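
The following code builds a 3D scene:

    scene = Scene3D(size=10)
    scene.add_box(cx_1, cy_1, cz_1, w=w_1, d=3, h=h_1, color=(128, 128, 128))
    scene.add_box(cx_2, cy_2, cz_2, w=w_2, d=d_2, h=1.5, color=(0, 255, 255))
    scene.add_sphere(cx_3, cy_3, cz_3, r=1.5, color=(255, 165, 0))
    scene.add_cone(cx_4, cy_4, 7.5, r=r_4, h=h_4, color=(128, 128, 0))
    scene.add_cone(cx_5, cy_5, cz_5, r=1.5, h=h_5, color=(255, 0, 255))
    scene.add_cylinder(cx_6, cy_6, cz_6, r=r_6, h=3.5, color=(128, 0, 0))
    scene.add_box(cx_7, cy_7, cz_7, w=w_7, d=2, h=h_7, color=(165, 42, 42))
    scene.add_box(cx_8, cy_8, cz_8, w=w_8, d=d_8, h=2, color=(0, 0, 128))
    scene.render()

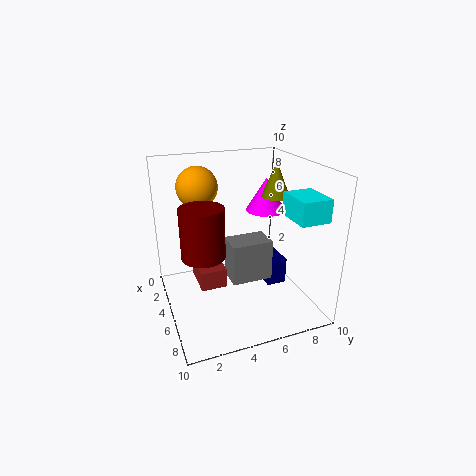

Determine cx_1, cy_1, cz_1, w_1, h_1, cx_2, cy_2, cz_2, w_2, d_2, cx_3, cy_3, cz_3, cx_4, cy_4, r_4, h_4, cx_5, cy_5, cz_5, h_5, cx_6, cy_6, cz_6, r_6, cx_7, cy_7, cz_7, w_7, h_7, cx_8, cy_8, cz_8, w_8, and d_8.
cx_1 = 3.5
cy_1 = 4.5
cz_1 = 1.5
w_1 = 2
h_1 = 3
cx_2 = 6.5
cy_2 = 7.5
cz_2 = 7
w_2 = 2.5
d_2 = 2
cx_3 = 2
cy_3 = 3
cz_3 = 8
cx_4 = 4.5
cy_4 = 8
r_4 = 1
h_4 = 2.5
cx_5 = 3
cy_5 = 8
cz_5 = 6
h_5 = 2.5
cx_6 = 5
cy_6 = 2.5
cz_6 = 4
r_6 = 1.5
cx_7 = 1
cy_7 = 2.5
cz_7 = 0.5
w_7 = 3
h_7 = 1.5
cx_8 = 2.5
cy_8 = 7.5
cz_8 = 0.5
w_8 = 2.5
d_8 = 1.5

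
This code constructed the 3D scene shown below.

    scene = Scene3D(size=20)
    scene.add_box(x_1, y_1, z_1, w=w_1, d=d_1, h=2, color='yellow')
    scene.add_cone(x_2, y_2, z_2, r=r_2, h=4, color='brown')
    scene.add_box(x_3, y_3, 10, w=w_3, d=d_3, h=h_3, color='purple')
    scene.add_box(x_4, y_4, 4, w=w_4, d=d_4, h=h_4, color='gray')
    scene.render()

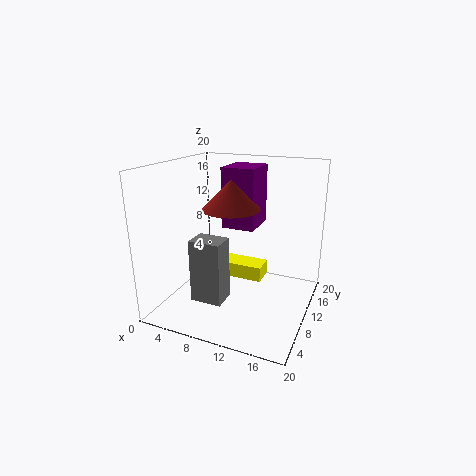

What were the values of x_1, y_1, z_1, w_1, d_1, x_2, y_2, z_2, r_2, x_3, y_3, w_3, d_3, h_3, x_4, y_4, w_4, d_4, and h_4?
x_1 = 8; y_1 = 8; z_1 = 5; w_1 = 6; d_1 = 3; x_2 = 9; y_2 = 10; z_2 = 14; r_2 = 4; x_3 = 6; y_3 = 13; w_3 = 5; d_3 = 6; h_3 = 9; x_4 = 7; y_4 = 2; w_4 = 4; d_4 = 3; h_4 = 8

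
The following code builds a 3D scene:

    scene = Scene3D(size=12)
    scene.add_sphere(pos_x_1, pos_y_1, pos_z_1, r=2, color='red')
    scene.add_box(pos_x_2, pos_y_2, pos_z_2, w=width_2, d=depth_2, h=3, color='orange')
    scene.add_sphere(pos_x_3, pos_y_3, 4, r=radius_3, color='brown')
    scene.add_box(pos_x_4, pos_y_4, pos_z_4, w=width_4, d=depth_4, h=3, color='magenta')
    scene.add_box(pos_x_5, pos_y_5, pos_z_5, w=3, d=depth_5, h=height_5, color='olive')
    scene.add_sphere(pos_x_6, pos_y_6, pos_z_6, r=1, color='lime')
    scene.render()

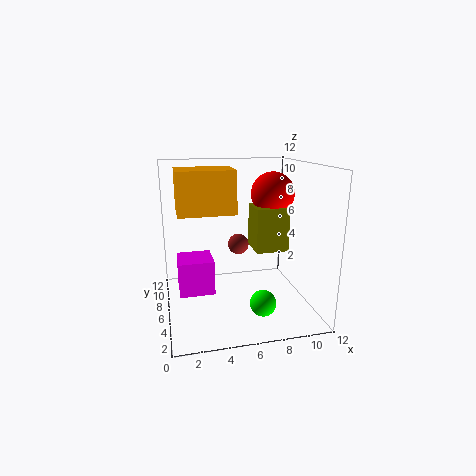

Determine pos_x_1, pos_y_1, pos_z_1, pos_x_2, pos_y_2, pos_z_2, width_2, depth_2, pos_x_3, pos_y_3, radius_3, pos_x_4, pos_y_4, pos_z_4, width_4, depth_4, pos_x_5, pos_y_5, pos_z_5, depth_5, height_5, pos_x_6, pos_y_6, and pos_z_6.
pos_x_1 = 10, pos_y_1 = 9, pos_z_1 = 9, pos_x_2 = 1, pos_y_2 = 2, pos_z_2 = 9, width_2 = 4, depth_2 = 3, pos_x_3 = 7, pos_y_3 = 10, radius_3 = 1, pos_x_4 = 1, pos_y_4 = 6, pos_z_4 = 1, width_4 = 3, depth_4 = 3, pos_x_5 = 8, pos_y_5 = 7, pos_z_5 = 4, depth_5 = 3, height_5 = 4, pos_x_6 = 7, pos_y_6 = 2, pos_z_6 = 2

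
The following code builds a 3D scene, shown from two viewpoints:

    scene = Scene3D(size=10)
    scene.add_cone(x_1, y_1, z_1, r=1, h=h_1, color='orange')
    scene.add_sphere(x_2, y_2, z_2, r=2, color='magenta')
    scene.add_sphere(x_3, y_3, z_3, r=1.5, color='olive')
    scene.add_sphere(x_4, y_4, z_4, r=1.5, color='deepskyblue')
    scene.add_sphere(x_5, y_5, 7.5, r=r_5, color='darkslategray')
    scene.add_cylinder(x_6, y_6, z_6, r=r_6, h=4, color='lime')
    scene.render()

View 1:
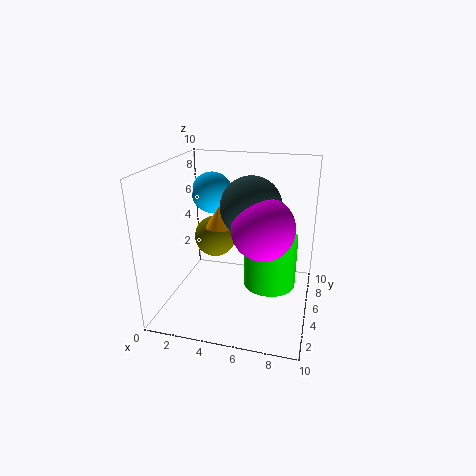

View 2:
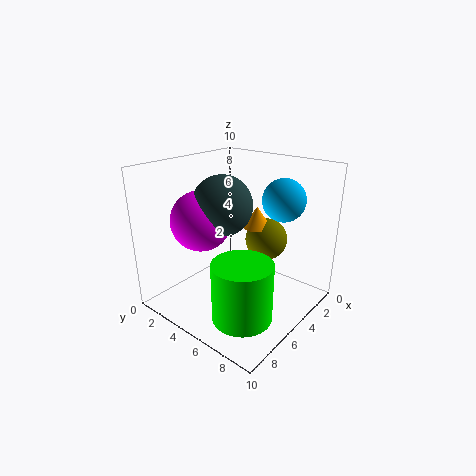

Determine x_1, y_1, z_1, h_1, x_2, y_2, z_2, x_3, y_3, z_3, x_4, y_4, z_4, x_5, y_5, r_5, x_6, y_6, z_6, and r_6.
x_1 = 3.5, y_1 = 5.5, z_1 = 5.5, h_1 = 1.5, x_2 = 7, y_2 = 3.5, z_2 = 6.5, x_3 = 3, y_3 = 6, z_3 = 4.5, x_4 = 2.5, y_4 = 7, z_4 = 7.5, x_5 = 6, y_5 = 4.5, r_5 = 2, x_6 = 7, y_6 = 7, z_6 = 0.5, r_6 = 2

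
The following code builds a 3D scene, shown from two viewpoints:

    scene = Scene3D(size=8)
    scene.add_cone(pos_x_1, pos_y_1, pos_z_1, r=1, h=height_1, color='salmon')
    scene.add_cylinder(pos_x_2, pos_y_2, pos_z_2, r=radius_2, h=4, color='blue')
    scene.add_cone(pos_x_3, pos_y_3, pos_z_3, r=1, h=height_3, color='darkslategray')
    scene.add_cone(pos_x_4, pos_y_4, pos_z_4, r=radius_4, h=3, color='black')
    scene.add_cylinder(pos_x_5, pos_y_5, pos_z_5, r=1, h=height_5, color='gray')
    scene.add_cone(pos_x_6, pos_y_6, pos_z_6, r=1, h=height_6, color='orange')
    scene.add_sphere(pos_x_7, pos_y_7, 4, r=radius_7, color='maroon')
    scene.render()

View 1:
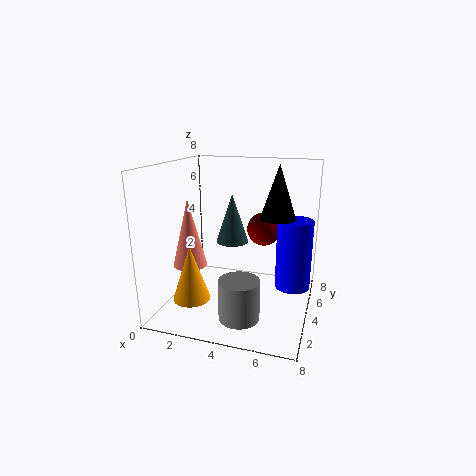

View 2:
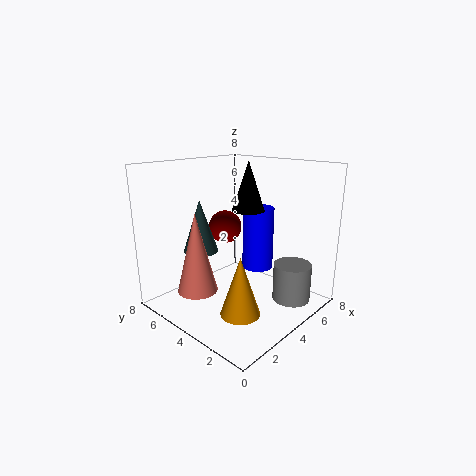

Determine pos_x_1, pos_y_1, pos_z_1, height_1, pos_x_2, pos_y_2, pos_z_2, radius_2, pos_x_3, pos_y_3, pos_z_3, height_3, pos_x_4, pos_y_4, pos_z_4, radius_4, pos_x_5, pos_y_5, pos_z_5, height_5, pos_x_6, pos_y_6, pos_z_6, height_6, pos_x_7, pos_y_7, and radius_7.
pos_x_1 = 1, pos_y_1 = 4, pos_z_1 = 2, height_1 = 4, pos_x_2 = 7, pos_y_2 = 5, pos_z_2 = 1, radius_2 = 1, pos_x_3 = 3, pos_y_3 = 6, pos_z_3 = 3, height_3 = 3, pos_x_4 = 6, pos_y_4 = 5, pos_z_4 = 5, radius_4 = 1, pos_x_5 = 5, pos_y_5 = 1, pos_z_5 = 1, height_5 = 2, pos_x_6 = 2, pos_y_6 = 2, pos_z_6 = 1, height_6 = 3, pos_x_7 = 5, pos_y_7 = 6, radius_7 = 1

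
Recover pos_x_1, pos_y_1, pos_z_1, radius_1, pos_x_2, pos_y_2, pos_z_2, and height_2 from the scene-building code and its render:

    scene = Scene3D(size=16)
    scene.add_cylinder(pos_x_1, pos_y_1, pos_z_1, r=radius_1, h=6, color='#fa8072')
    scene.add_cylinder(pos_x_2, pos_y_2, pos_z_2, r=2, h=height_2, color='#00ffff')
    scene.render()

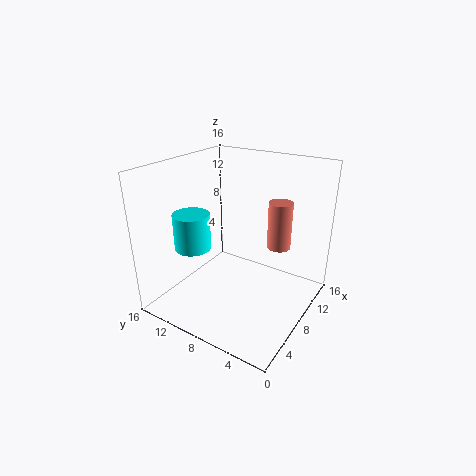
pos_x_1 = 14.5
pos_y_1 = 6
pos_z_1 = 4.5
radius_1 = 1.5
pos_x_2 = 5
pos_y_2 = 12
pos_z_2 = 7
height_2 = 4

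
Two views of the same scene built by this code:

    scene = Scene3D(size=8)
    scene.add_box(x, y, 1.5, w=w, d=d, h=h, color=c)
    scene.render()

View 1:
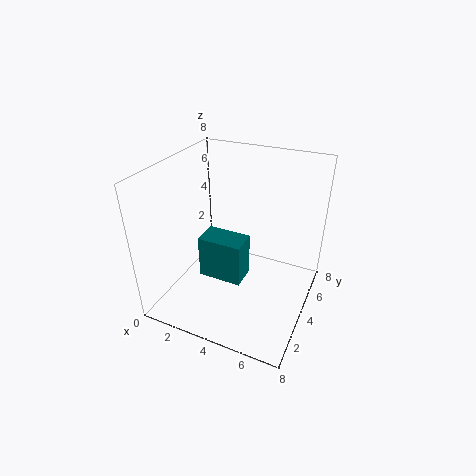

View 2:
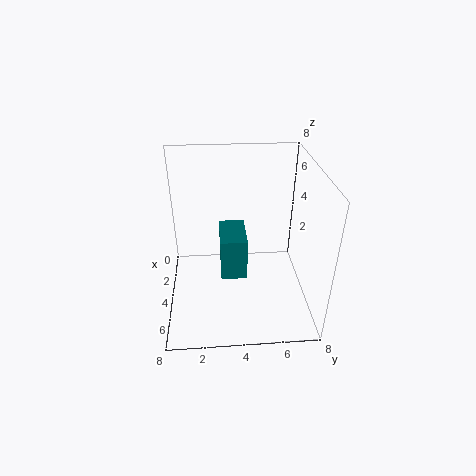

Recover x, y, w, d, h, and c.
x = 2, y = 3, w = 2.5, d = 1.5, h = 2.5, c = 'teal'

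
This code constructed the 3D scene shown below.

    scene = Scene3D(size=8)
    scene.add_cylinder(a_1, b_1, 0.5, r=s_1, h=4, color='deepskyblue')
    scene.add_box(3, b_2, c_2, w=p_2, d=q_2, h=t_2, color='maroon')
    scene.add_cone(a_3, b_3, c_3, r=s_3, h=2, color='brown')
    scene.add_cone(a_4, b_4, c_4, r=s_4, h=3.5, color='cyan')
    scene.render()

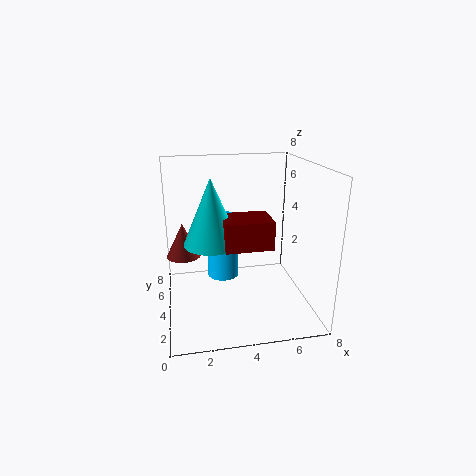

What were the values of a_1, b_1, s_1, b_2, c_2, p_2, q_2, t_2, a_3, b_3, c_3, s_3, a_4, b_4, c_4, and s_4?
a_1 = 3.5, b_1 = 6.5, s_1 = 1, b_2 = 2, c_2 = 4, p_2 = 2.5, q_2 = 2, t_2 = 1.5, a_3 = 1, b_3 = 5.5, c_3 = 2.5, s_3 = 1, a_4 = 2.5, b_4 = 3.5, c_4 = 4, s_4 = 1.5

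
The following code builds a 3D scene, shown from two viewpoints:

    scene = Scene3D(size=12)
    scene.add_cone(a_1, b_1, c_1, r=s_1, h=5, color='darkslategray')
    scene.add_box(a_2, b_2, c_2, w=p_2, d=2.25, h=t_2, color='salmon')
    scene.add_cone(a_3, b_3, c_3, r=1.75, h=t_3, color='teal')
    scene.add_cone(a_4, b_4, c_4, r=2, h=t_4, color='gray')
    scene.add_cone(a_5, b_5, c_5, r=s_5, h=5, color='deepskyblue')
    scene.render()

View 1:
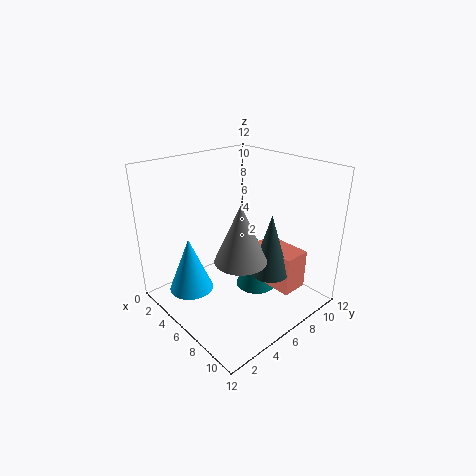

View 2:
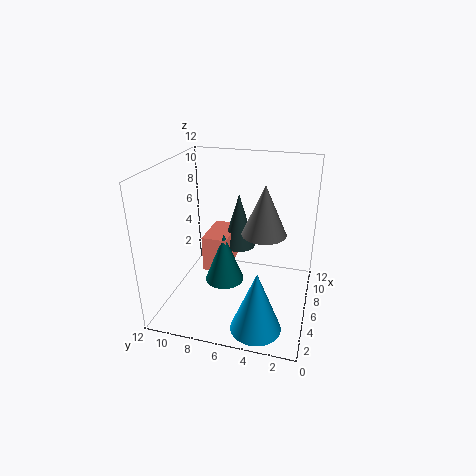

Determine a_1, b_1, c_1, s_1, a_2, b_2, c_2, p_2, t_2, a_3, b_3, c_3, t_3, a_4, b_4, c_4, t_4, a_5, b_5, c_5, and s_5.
a_1 = 9; b_1 = 6.75; c_1 = 3.75; s_1 = 1.5; a_2 = 6.5; b_2 = 7.25; c_2 = 2; p_2 = 4; t_2 = 3.25; a_3 = 6.75; b_3 = 7.5; c_3 = 1.25; t_3 = 4.5; a_4 = 8.25; b_4 = 4.25; c_4 = 5.5; t_4 = 4.5; a_5 = 2.25; b_5 = 3.5; c_5 = 0.25; s_5 = 2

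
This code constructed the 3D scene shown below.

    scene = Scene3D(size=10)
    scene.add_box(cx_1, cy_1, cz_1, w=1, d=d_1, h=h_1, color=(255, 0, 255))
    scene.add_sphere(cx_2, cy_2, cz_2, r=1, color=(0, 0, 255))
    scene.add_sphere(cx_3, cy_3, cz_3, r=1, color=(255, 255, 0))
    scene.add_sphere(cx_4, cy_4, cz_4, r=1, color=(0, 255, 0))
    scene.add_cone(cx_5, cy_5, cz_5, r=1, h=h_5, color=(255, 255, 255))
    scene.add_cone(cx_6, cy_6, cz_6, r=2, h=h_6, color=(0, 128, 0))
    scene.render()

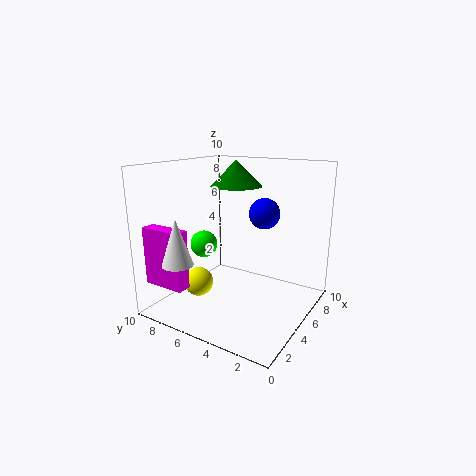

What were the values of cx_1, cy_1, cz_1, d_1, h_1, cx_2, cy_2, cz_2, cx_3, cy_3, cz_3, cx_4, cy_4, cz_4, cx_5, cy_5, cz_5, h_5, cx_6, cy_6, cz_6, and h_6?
cx_1 = 1; cy_1 = 7; cz_1 = 2; d_1 = 3; h_1 = 4; cx_2 = 5; cy_2 = 3; cz_2 = 7; cx_3 = 3; cy_3 = 7; cz_3 = 2; cx_4 = 5; cy_4 = 8; cz_4 = 4; cx_5 = 1; cy_5 = 7; cz_5 = 4; h_5 = 3; cx_6 = 8; cy_6 = 7; cz_6 = 8; h_6 = 2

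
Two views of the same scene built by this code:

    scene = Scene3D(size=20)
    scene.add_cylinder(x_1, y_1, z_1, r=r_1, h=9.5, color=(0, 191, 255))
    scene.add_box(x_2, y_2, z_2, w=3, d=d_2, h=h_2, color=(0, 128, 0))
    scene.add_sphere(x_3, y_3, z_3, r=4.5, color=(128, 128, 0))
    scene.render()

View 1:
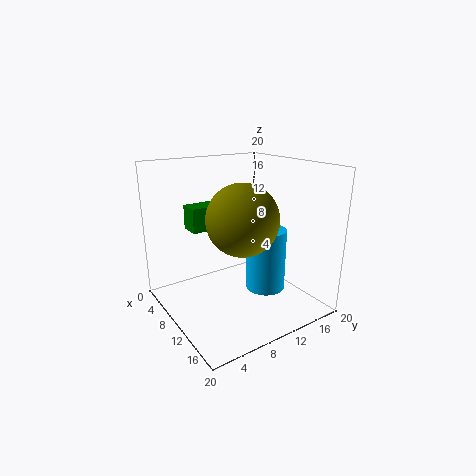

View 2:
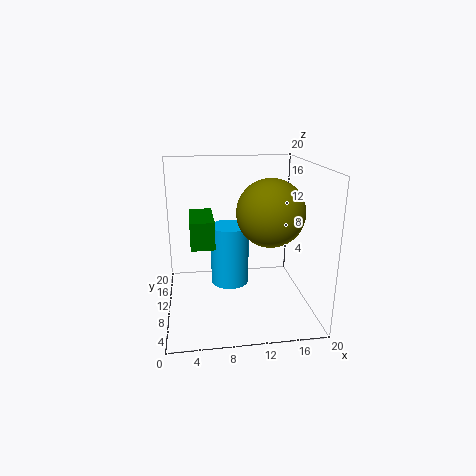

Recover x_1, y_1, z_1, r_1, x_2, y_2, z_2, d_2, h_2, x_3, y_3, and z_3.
x_1 = 9.5; y_1 = 15.5; z_1 = 0.5; r_1 = 3; x_2 = 3.5; y_2 = 5; z_2 = 10.5; d_2 = 6.5; h_2 = 3.5; x_3 = 14; y_3 = 8; z_3 = 14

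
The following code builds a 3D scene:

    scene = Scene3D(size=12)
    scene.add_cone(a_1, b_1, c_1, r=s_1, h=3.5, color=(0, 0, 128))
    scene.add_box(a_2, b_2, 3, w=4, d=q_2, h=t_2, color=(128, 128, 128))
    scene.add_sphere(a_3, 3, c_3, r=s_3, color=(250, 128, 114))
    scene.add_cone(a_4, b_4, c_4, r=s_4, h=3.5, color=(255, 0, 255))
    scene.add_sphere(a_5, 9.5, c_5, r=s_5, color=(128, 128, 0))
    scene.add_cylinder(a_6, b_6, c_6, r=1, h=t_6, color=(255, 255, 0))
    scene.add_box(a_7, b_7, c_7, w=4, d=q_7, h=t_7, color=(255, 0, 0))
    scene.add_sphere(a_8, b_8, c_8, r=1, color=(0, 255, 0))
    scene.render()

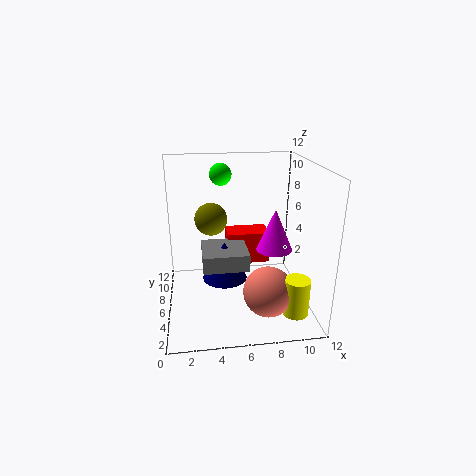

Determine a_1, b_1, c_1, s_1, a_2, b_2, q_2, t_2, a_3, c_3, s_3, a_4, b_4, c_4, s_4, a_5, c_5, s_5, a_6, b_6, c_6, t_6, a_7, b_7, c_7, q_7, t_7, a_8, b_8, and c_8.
a_1 = 5; b_1 = 7.5; c_1 = 1.5; s_1 = 2; a_2 = 3; b_2 = 5.5; q_2 = 4; t_2 = 1.5; a_3 = 8; c_3 = 2.5; s_3 = 2; a_4 = 9; b_4 = 5.5; c_4 = 5; s_4 = 1.5; a_5 = 4; c_5 = 6.5; s_5 = 1.5; a_6 = 10; b_6 = 2; c_6 = 1; t_6 = 3; a_7 = 5.5; b_7 = 9; c_7 = 2; q_7 = 2.5; t_7 = 3; a_8 = 5; b_8 = 10; c_8 = 10.5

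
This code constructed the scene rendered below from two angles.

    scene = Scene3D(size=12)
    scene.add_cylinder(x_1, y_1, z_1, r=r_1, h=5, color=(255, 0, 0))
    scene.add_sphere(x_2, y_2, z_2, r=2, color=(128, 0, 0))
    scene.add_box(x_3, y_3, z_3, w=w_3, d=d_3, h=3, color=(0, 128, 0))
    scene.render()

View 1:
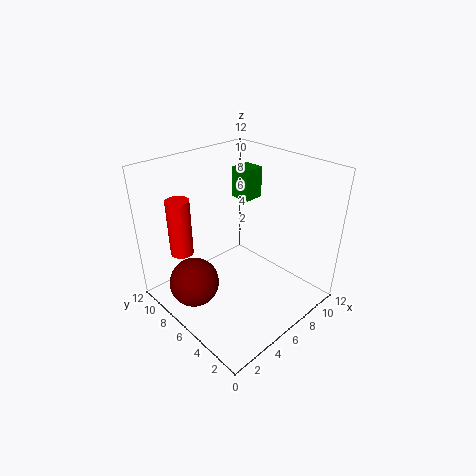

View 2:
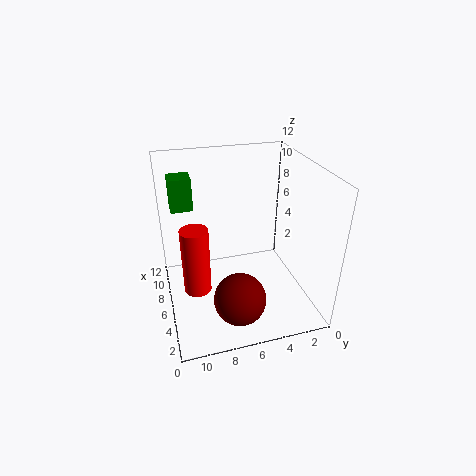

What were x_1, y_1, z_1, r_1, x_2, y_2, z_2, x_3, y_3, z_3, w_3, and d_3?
x_1 = 3
y_1 = 10
z_1 = 4
r_1 = 1
x_2 = 2
y_2 = 7
z_2 = 3
x_3 = 10
y_3 = 9
z_3 = 7
w_3 = 2
d_3 = 2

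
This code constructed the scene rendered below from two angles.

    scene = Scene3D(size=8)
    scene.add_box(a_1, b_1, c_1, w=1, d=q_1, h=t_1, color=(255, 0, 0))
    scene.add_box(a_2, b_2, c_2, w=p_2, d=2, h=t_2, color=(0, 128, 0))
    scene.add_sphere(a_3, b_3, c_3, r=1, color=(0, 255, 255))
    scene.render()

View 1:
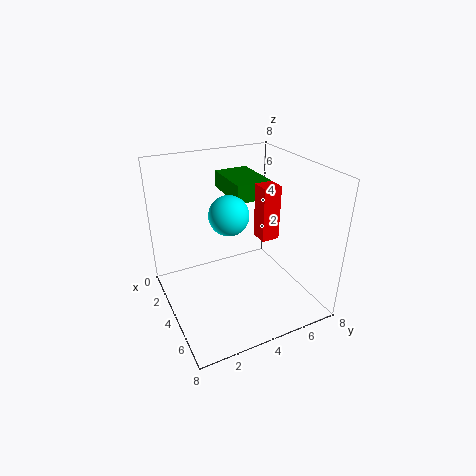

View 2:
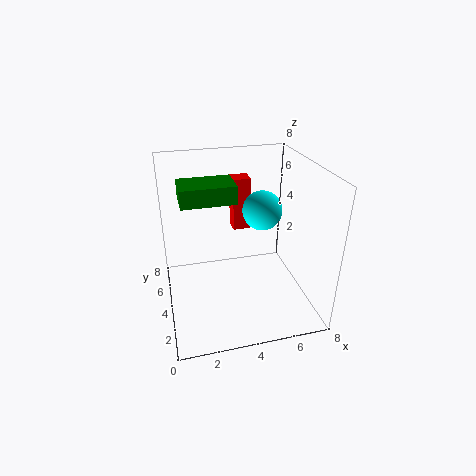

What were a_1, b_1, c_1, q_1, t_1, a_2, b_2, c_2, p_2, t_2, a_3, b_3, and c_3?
a_1 = 4; b_1 = 5; c_1 = 4; q_1 = 1; t_1 = 3; a_2 = 1; b_2 = 4; c_2 = 6; p_2 = 3; t_2 = 1; a_3 = 5; b_3 = 3; c_3 = 6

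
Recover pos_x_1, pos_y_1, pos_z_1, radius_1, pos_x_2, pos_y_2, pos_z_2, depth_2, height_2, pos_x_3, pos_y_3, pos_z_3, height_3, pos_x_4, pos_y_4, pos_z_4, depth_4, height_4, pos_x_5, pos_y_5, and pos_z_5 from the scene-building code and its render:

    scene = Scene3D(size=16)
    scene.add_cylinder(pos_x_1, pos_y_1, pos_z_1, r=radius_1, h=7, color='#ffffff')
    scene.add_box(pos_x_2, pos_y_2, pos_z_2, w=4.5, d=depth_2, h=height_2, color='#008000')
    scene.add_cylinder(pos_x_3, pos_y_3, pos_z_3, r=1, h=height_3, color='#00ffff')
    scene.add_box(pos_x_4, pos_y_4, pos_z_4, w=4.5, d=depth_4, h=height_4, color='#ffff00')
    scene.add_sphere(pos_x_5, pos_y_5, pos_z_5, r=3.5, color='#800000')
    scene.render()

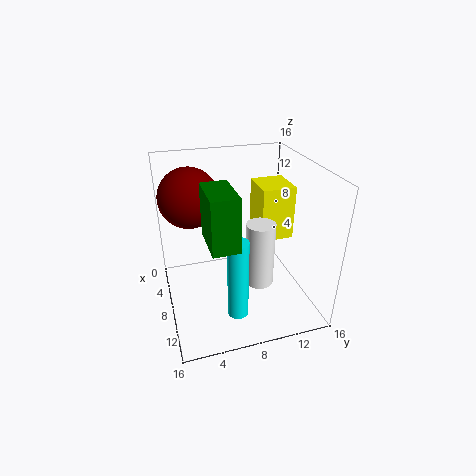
pos_x_1 = 11, pos_y_1 = 9.5, pos_z_1 = 4, radius_1 = 1.5, pos_x_2 = 11, pos_y_2 = 3.5, pos_z_2 = 11, depth_2 = 2.5, height_2 = 5, pos_x_3 = 14.5, pos_y_3 = 6, pos_z_3 = 3.5, height_3 = 8, pos_x_4 = 2, pos_y_4 = 11.5, pos_z_4 = 6, depth_4 = 4, height_4 = 6.5, pos_x_5 = 3.5, pos_y_5 = 3.5, pos_z_5 = 11.5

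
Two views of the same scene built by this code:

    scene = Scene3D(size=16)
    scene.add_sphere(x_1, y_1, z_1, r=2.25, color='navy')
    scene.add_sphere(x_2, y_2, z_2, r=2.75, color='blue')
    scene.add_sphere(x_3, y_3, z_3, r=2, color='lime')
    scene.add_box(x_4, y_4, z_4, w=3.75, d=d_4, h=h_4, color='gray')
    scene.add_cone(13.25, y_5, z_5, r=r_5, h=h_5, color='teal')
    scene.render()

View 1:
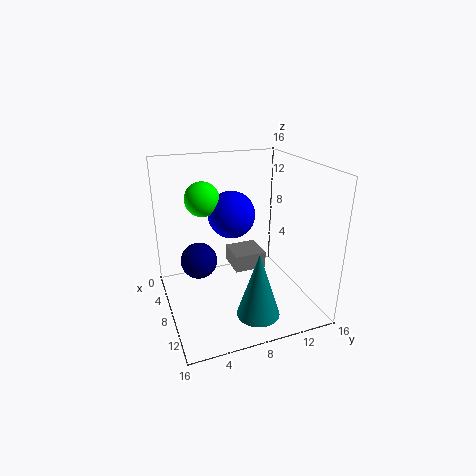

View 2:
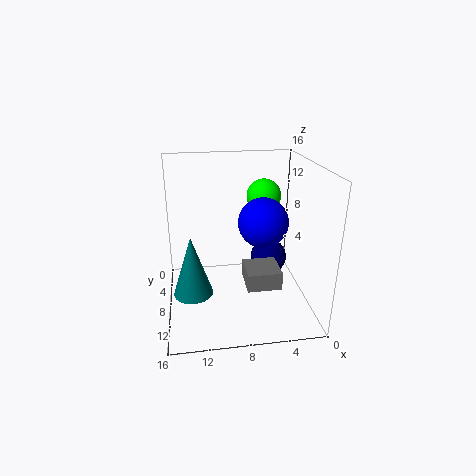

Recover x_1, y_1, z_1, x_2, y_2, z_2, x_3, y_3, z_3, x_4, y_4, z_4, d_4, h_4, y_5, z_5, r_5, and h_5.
x_1 = 3.5, y_1 = 4.5, z_1 = 3.5, x_2 = 5.25, y_2 = 8.25, z_2 = 9.75, x_3 = 4.5, y_3 = 5, z_3 = 11.75, x_4 = 3.75, y_4 = 8, z_4 = 3.25, d_4 = 3.75, h_4 = 2, y_5 = 8.25, z_5 = 1.5, r_5 = 2.25, h_5 = 7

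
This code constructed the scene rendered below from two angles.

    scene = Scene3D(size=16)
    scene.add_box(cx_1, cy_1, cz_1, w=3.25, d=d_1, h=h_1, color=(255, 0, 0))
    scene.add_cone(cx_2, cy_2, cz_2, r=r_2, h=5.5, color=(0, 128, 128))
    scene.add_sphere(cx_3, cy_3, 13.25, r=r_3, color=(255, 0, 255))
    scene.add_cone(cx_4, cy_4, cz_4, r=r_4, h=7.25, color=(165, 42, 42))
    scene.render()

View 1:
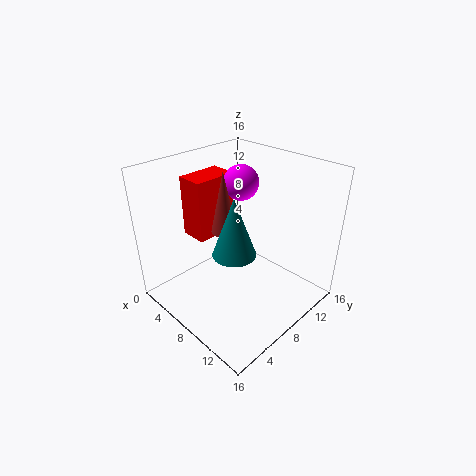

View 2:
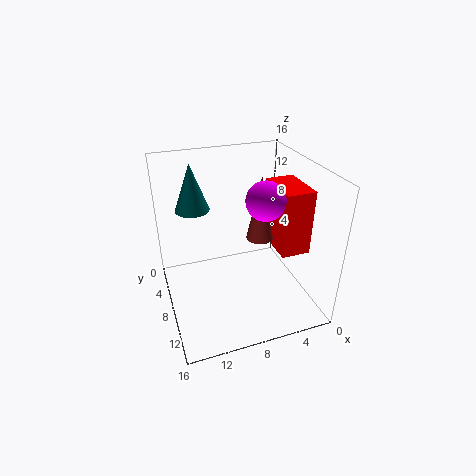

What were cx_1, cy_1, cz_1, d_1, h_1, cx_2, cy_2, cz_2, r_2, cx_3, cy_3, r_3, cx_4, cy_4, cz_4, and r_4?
cx_1 = 0.75
cy_1 = 6
cz_1 = 6.5
d_1 = 5.25
h_1 = 7.25
cx_2 = 12
cy_2 = 3.5
cz_2 = 10
r_2 = 2
cx_3 = 6
cy_3 = 10.5
r_3 = 2
cx_4 = 5.5
cy_4 = 8.25
cz_4 = 7.75
r_4 = 1.5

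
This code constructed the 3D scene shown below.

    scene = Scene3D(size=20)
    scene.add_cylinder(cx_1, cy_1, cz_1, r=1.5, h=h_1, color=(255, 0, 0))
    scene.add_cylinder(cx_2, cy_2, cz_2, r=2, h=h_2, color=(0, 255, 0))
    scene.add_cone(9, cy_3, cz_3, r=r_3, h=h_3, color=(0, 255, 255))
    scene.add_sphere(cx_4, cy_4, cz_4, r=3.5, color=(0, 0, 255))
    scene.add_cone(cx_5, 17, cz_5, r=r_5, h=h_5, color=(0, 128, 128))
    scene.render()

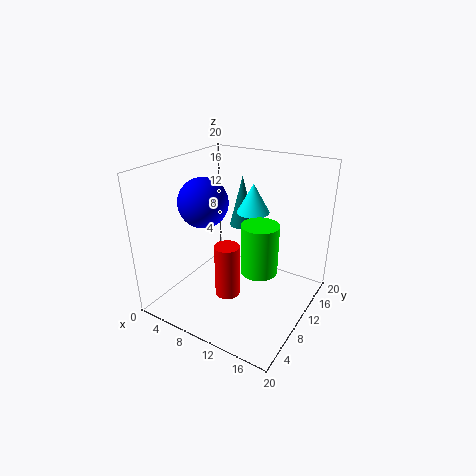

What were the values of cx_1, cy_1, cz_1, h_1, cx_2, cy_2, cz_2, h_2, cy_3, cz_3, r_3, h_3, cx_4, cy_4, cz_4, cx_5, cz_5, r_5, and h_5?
cx_1 = 12.5; cy_1 = 3.5; cz_1 = 6; h_1 = 6.5; cx_2 = 17; cy_2 = 3; cz_2 = 11; h_2 = 5.5; cy_3 = 16; cz_3 = 11.5; r_3 = 2.5; h_3 = 4.5; cx_4 = 5; cy_4 = 9; cz_4 = 14.5; cx_5 = 6.5; cz_5 = 8.5; r_5 = 2; h_5 = 8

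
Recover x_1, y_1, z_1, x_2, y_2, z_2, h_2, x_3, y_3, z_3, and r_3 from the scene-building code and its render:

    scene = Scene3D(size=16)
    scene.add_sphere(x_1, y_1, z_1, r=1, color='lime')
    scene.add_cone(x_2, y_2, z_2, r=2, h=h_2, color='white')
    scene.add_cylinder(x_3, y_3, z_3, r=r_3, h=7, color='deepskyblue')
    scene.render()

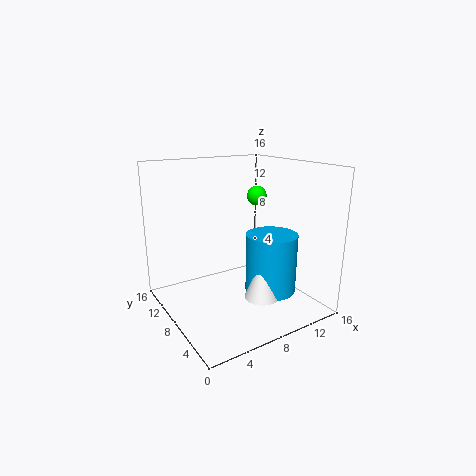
x_1 = 9
y_1 = 6
z_1 = 13
x_2 = 10
y_2 = 6
z_2 = 1
h_2 = 5
x_3 = 12
y_3 = 7
z_3 = 1
r_3 = 3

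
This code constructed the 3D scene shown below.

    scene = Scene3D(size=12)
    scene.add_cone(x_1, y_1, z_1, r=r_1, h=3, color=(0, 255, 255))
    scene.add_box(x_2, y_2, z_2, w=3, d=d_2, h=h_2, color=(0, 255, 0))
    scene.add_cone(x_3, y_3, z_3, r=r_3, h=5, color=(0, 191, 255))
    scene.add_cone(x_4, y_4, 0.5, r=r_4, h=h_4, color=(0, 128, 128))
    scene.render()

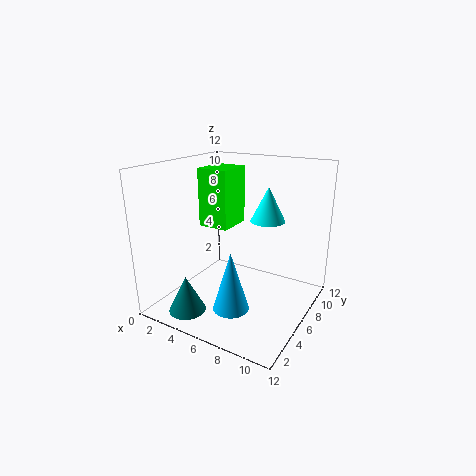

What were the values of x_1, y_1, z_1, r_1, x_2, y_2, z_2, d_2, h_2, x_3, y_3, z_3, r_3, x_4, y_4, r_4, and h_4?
x_1 = 7.5
y_1 = 8.5
z_1 = 7
r_1 = 1.5
x_2 = 0.5
y_2 = 8
z_2 = 5.5
d_2 = 3.5
h_2 = 5.5
x_3 = 6.5
y_3 = 4
z_3 = 0.5
r_3 = 1.5
x_4 = 3.5
y_4 = 2
r_4 = 1.5
h_4 = 3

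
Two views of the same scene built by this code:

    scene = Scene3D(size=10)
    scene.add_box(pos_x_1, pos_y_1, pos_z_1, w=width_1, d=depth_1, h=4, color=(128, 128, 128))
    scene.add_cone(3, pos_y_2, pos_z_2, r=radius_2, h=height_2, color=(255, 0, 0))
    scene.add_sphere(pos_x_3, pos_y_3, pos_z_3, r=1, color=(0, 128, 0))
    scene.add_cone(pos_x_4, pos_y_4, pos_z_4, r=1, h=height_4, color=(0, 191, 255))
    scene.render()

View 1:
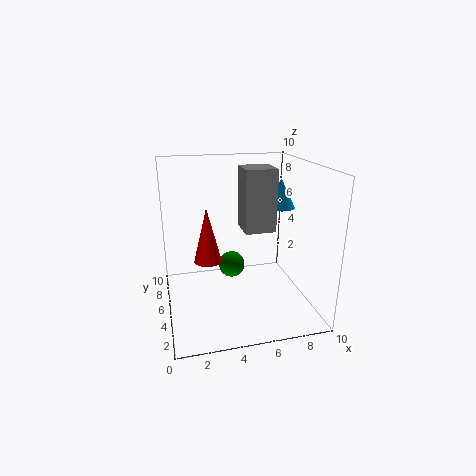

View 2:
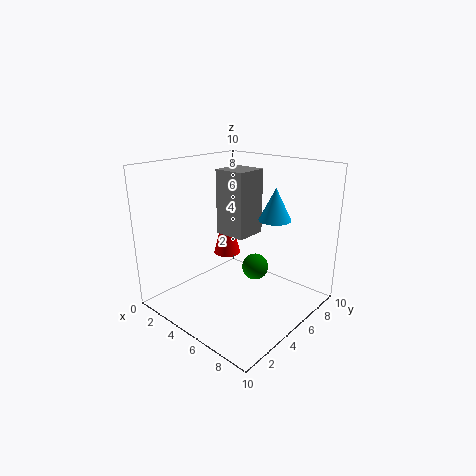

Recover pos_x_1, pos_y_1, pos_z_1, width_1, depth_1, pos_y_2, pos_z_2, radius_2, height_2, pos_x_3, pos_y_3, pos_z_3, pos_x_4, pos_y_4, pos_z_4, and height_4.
pos_x_1 = 5; pos_y_1 = 3; pos_z_1 = 6; width_1 = 2; depth_1 = 2; pos_y_2 = 6; pos_z_2 = 3; radius_2 = 1; height_2 = 4; pos_x_3 = 5; pos_y_3 = 7; pos_z_3 = 2; pos_x_4 = 8; pos_y_4 = 5; pos_z_4 = 7; height_4 = 2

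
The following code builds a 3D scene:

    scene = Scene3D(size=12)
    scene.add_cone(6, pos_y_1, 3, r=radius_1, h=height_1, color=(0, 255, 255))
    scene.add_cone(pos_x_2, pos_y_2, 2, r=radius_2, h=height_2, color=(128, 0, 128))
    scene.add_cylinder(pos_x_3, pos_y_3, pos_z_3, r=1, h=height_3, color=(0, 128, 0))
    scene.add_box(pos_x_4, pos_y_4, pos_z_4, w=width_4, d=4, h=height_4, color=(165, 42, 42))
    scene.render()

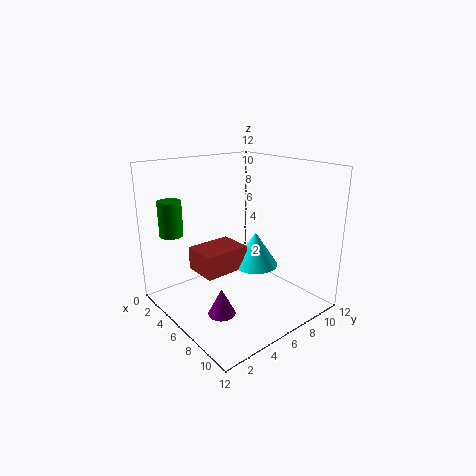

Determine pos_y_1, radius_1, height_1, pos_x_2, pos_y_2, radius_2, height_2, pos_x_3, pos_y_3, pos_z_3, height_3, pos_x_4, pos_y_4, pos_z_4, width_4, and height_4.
pos_y_1 = 8, radius_1 = 2, height_1 = 3, pos_x_2 = 9, pos_y_2 = 2, radius_2 = 1, height_2 = 2, pos_x_3 = 2, pos_y_3 = 2, pos_z_3 = 6, height_3 = 3, pos_x_4 = 3, pos_y_4 = 3, pos_z_4 = 3, width_4 = 3, height_4 = 2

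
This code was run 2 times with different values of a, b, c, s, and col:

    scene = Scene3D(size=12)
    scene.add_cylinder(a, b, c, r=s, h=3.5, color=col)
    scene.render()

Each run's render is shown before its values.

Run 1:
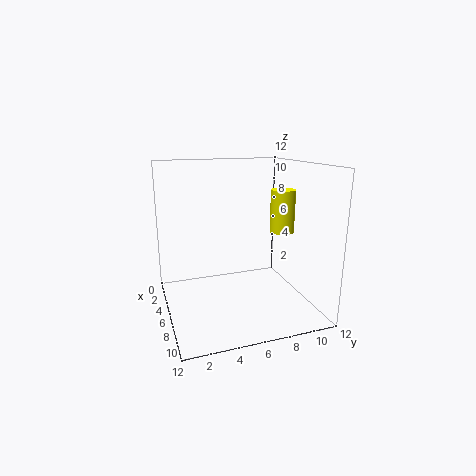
a = 7, b = 9.5, c = 6.5, s = 1, col = 'yellow'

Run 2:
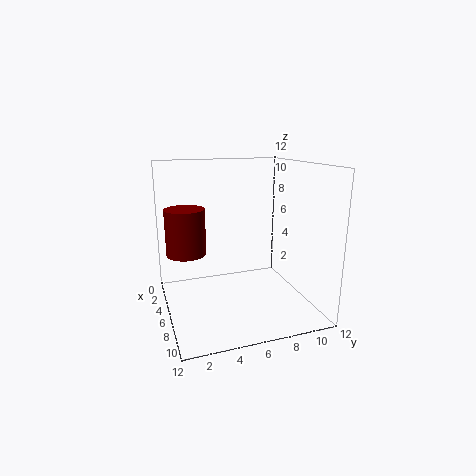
a = 7, b = 1.5, c = 5.5, s = 1.5, col = 'maroon'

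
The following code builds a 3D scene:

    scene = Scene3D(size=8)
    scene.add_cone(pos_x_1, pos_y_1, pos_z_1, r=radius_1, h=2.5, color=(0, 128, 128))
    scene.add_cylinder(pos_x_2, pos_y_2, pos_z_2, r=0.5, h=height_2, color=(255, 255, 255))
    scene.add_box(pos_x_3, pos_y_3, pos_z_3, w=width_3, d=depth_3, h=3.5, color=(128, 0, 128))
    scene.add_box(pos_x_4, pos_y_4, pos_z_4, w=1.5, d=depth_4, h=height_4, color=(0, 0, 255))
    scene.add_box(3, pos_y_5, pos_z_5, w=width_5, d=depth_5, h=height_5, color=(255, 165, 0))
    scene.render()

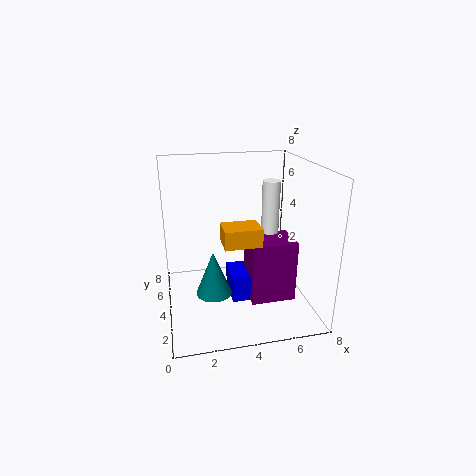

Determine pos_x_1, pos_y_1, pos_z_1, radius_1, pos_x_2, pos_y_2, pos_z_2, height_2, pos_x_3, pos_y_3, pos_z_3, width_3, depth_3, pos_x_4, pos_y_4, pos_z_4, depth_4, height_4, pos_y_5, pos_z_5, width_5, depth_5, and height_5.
pos_x_1 = 2.5, pos_y_1 = 3.5, pos_z_1 = 1, radius_1 = 1, pos_x_2 = 6, pos_y_2 = 4.5, pos_z_2 = 3.5, height_2 = 3.5, pos_x_3 = 4.5, pos_y_3 = 2.5, pos_z_3 = 0.5, width_3 = 2.5, depth_3 = 2, pos_x_4 = 3.5, pos_y_4 = 3, pos_z_4 = 0.5, depth_4 = 2, height_4 = 1.5, pos_y_5 = 2.5, pos_z_5 = 4, width_5 = 2, depth_5 = 1.5, height_5 = 1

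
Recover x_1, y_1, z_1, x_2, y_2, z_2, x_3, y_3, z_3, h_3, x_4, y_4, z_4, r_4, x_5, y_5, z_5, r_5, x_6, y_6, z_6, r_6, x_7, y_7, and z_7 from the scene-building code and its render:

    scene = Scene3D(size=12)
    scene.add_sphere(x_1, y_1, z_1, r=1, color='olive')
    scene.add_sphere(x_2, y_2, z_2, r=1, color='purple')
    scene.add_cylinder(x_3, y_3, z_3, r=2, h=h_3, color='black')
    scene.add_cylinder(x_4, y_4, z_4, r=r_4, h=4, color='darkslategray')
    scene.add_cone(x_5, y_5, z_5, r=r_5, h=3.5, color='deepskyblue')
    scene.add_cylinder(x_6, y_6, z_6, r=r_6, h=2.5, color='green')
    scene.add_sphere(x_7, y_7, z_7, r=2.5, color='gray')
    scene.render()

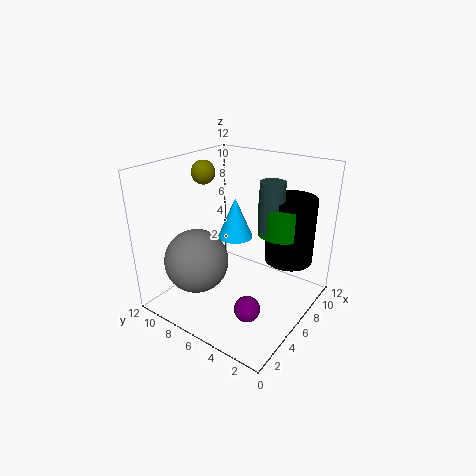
x_1 = 6
y_1 = 9.5
z_1 = 11
x_2 = 3
y_2 = 3
z_2 = 2
x_3 = 8.5
y_3 = 2.5
z_3 = 4
h_3 = 5.5
x_4 = 7
y_4 = 3.5
z_4 = 7
r_4 = 1
x_5 = 7
y_5 = 7
z_5 = 5.5
r_5 = 1.5
x_6 = 8
y_6 = 3
z_6 = 6.5
r_6 = 2
x_7 = 2.5
y_7 = 7.5
z_7 = 5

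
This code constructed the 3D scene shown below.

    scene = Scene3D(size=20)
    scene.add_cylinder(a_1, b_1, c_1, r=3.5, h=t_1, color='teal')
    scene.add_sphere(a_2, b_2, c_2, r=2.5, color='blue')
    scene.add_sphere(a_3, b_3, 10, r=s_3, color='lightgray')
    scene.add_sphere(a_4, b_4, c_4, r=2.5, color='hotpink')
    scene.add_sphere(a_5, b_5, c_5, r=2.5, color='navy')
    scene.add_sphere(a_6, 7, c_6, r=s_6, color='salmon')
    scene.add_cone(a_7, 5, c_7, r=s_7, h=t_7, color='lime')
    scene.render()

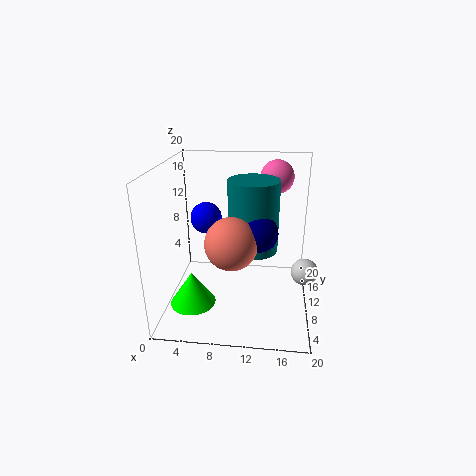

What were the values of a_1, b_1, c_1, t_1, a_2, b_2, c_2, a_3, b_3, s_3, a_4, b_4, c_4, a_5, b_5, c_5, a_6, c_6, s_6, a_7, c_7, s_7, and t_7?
a_1 = 12
b_1 = 11
c_1 = 8
t_1 = 10
a_2 = 4
b_2 = 17
c_2 = 10
a_3 = 18.5
b_3 = 2
s_3 = 1.5
a_4 = 15
b_4 = 17
c_4 = 17
a_5 = 13
b_5 = 8.5
c_5 = 11.5
a_6 = 9.5
c_6 = 10.5
s_6 = 3.5
a_7 = 4.5
c_7 = 2.5
s_7 = 3
t_7 = 4.5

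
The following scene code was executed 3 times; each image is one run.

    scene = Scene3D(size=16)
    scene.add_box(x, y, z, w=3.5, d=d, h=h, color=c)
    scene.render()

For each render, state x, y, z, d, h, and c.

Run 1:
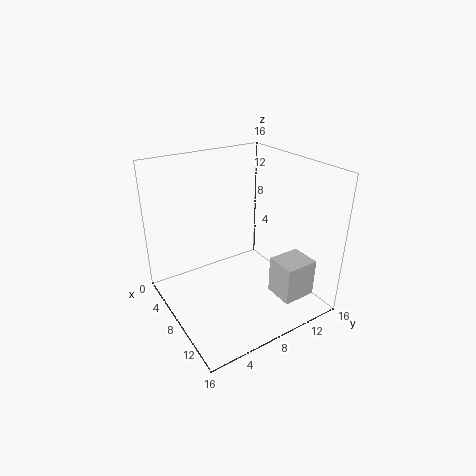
x = 9.5
y = 11.5
z = 0.5
d = 4
h = 4.5
c = 'lightgray'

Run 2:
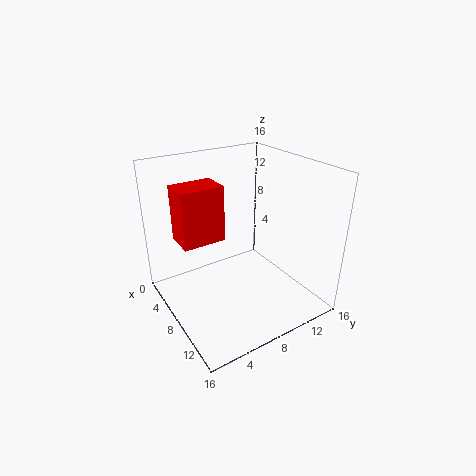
x = 2.5
y = 2.5
z = 7
d = 5
h = 6.5
c = 'red'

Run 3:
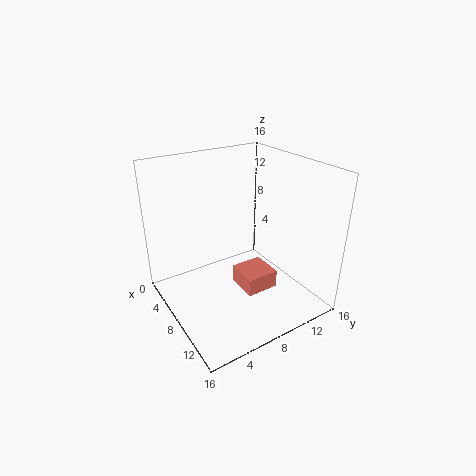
x = 8.5
y = 7
z = 3
d = 3.5
h = 2
c = 'salmon'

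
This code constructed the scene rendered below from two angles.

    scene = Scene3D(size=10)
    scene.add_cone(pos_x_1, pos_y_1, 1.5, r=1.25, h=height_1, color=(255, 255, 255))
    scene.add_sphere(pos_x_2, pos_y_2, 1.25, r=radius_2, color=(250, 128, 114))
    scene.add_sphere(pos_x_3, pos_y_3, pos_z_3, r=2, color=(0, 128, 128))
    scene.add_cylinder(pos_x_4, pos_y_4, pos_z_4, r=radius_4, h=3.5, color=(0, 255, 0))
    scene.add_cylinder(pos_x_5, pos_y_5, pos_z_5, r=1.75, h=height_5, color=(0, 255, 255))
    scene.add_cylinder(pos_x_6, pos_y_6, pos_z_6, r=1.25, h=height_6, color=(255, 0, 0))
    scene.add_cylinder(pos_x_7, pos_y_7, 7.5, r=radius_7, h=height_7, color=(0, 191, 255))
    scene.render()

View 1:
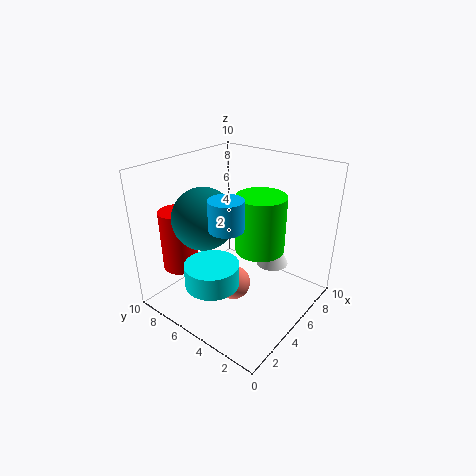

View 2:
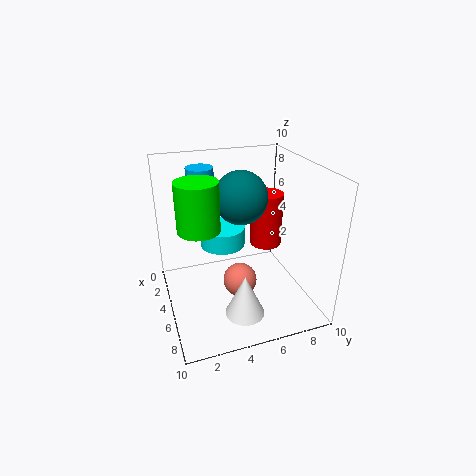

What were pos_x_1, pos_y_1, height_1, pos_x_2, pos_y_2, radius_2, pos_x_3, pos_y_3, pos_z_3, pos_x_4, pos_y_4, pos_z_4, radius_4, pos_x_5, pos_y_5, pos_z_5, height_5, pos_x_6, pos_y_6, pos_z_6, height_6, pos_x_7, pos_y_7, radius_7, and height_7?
pos_x_1 = 8.5, pos_y_1 = 4.25, height_1 = 2.75, pos_x_2 = 4.75, pos_y_2 = 5.25, radius_2 = 1.25, pos_x_3 = 2.75, pos_y_3 = 6, pos_z_3 = 7, pos_x_4 = 4, pos_y_4 = 2.5, pos_z_4 = 5.5, radius_4 = 1.5, pos_x_5 = 2, pos_y_5 = 4.75, pos_z_5 = 3, height_5 = 1.5, pos_x_6 = 2.5, pos_y_6 = 8.25, pos_z_6 = 2.75, height_6 = 4.25, pos_x_7 = 1.75, pos_y_7 = 3.25, radius_7 = 1, height_7 = 1.75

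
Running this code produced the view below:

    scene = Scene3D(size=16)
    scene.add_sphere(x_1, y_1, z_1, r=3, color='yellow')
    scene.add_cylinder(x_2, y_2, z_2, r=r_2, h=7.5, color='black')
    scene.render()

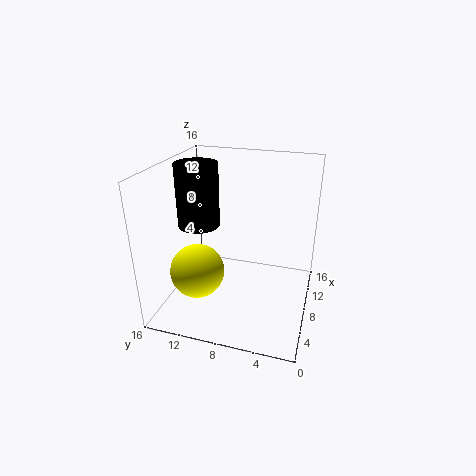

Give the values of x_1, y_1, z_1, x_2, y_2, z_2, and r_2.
x_1 = 5.5
y_1 = 12
z_1 = 4.5
x_2 = 10
y_2 = 13.5
z_2 = 8
r_2 = 2.5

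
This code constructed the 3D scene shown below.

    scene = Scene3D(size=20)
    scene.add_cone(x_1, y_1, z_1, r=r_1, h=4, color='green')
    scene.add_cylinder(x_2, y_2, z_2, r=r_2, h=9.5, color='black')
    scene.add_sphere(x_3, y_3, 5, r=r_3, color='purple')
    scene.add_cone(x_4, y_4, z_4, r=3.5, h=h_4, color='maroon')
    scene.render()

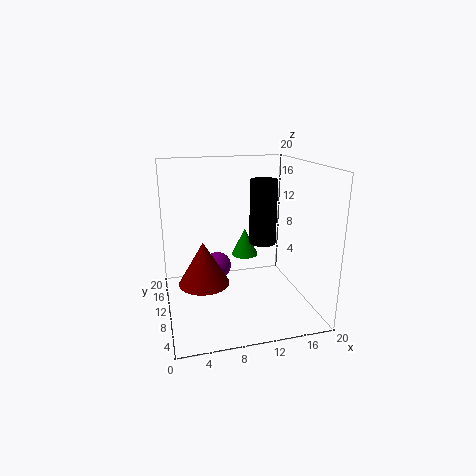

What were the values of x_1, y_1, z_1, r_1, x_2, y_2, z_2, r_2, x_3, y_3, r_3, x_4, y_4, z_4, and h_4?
x_1 = 12; y_1 = 13.5; z_1 = 6; r_1 = 2; x_2 = 14.5; y_2 = 12.5; z_2 = 8; r_2 = 2; x_3 = 7.5; y_3 = 12.5; r_3 = 2; x_4 = 5; y_4 = 9.5; z_4 = 4; h_4 = 6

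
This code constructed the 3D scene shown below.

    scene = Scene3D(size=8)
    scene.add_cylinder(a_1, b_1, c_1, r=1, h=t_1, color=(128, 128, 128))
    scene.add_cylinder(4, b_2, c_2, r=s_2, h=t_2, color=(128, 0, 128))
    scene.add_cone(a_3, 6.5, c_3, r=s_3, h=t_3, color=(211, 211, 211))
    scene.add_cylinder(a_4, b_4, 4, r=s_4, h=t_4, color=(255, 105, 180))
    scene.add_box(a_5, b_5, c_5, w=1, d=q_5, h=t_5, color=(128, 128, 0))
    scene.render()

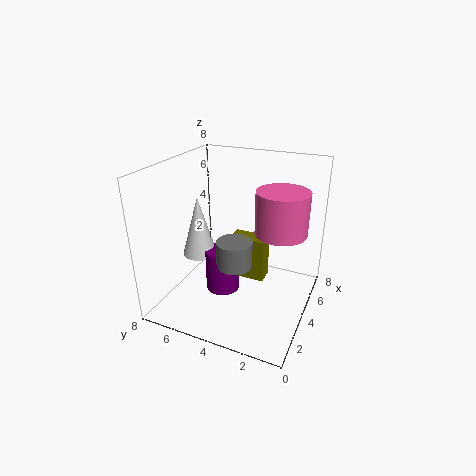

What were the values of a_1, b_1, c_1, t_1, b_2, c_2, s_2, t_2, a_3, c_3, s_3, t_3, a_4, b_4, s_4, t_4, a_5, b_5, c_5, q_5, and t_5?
a_1 = 3.5
b_1 = 4
c_1 = 2.5
t_1 = 1.5
b_2 = 5
c_2 = 0.5
s_2 = 1
t_2 = 2.5
a_3 = 4
c_3 = 2.5
s_3 = 1
t_3 = 3.5
a_4 = 5.5
b_4 = 2
s_4 = 1.5
t_4 = 2.5
a_5 = 4
b_5 = 2.5
c_5 = 1.5
q_5 = 2
t_5 = 2.5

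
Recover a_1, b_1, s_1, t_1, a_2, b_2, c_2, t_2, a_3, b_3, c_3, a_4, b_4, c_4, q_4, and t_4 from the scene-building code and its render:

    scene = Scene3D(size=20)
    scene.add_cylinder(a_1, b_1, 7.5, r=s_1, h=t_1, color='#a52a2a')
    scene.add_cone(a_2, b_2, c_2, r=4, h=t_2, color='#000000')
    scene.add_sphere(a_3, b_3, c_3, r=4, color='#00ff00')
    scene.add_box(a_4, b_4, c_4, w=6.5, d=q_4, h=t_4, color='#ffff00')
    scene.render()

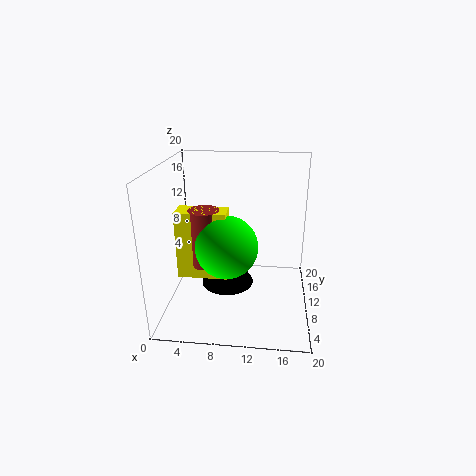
a_1 = 6, b_1 = 7, s_1 = 2, t_1 = 7.5, a_2 = 8, b_2 = 13, c_2 = 1, t_2 = 6.5, a_3 = 9, b_3 = 6, c_3 = 10.5, a_4 = 2.5, b_4 = 5.5, c_4 = 6, q_4 = 3, t_4 = 9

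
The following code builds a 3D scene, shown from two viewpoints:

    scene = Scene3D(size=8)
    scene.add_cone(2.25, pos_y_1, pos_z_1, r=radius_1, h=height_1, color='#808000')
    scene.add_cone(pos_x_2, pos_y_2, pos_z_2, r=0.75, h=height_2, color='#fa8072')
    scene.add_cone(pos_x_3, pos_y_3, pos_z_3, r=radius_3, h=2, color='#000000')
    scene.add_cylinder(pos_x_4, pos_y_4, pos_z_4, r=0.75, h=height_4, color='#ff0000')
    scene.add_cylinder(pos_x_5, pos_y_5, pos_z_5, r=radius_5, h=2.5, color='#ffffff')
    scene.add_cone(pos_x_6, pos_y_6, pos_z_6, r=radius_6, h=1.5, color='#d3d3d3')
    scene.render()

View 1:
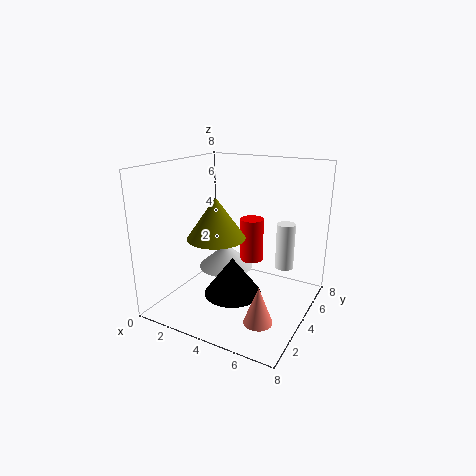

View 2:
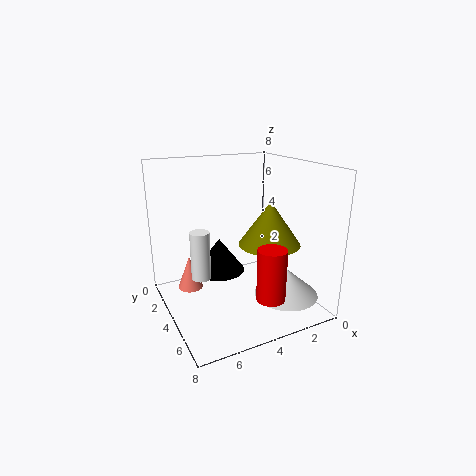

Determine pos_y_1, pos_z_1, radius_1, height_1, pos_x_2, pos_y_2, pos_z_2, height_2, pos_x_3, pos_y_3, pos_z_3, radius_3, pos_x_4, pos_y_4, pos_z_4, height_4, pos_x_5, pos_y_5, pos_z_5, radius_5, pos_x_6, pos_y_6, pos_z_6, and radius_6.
pos_y_1 = 4.5; pos_z_1 = 3.5; radius_1 = 1.75; height_1 = 2.5; pos_x_2 = 6.25; pos_y_2 = 2; pos_z_2 = 0.5; height_2 = 2; pos_x_3 = 4.5; pos_y_3 = 2.5; pos_z_3 = 1.5; radius_3 = 1.5; pos_x_4 = 3.5; pos_y_4 = 6.75; pos_z_4 = 1.5; height_4 = 2.75; pos_x_5 = 6.5; pos_y_5 = 4.75; pos_z_5 = 2.5; radius_5 = 0.5; pos_x_6 = 2; pos_y_6 = 6; pos_z_6 = 1; radius_6 = 1.75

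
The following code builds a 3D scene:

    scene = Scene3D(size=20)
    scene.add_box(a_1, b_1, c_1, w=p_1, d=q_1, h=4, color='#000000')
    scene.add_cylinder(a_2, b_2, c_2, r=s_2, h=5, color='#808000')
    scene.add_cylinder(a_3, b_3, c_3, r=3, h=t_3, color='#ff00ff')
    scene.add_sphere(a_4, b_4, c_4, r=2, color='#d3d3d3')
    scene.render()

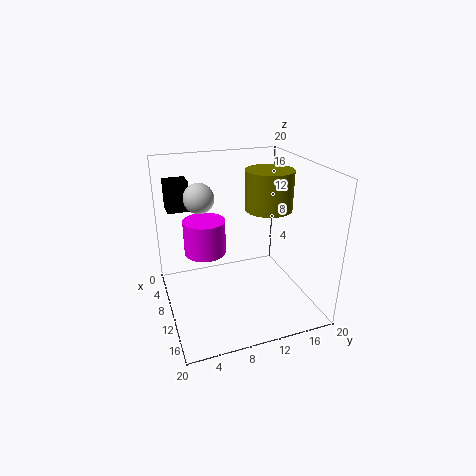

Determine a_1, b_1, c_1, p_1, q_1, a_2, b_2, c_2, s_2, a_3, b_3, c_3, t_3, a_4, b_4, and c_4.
a_1 = 5
b_1 = 1
c_1 = 14
p_1 = 3
q_1 = 3
a_2 = 13
b_2 = 13
c_2 = 15
s_2 = 3
a_3 = 7
b_3 = 6
c_3 = 7
t_3 = 5
a_4 = 9
b_4 = 5
c_4 = 16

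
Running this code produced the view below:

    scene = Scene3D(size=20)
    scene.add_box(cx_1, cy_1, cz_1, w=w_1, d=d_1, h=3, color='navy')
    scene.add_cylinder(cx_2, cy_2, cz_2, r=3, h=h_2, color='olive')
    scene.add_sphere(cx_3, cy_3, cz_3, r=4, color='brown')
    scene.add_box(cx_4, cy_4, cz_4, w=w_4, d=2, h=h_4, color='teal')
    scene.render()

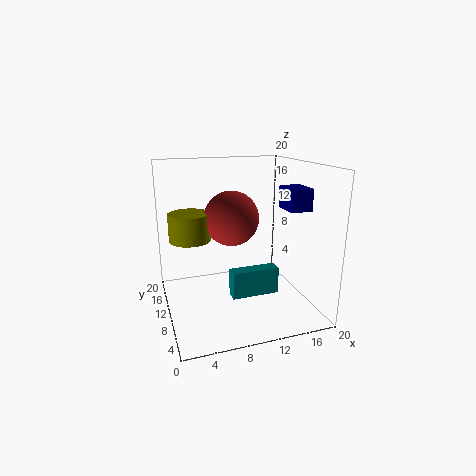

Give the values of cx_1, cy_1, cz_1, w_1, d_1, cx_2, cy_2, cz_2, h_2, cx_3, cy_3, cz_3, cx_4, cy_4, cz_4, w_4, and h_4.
cx_1 = 16, cy_1 = 6, cz_1 = 14, w_1 = 3, d_1 = 4, cx_2 = 4, cy_2 = 14, cz_2 = 9, h_2 = 4, cx_3 = 10, cy_3 = 13, cz_3 = 12, cx_4 = 9, cy_4 = 9, cz_4 = 1, w_4 = 7, h_4 = 4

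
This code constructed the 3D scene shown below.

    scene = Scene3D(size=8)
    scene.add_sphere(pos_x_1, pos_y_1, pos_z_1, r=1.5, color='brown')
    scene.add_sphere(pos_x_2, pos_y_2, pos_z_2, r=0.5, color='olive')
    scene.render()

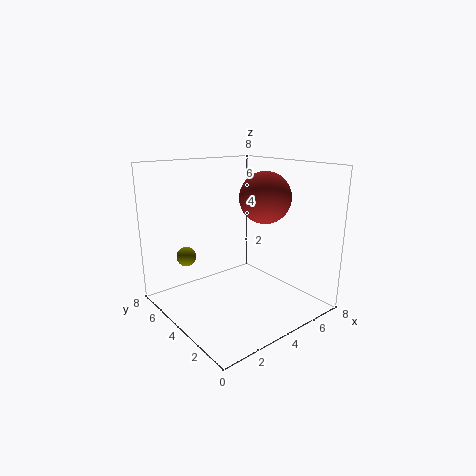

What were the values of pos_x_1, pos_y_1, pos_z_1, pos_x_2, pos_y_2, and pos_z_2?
pos_x_1 = 6, pos_y_1 = 4, pos_z_1 = 6, pos_x_2 = 1, pos_y_2 = 4.5, pos_z_2 = 3.5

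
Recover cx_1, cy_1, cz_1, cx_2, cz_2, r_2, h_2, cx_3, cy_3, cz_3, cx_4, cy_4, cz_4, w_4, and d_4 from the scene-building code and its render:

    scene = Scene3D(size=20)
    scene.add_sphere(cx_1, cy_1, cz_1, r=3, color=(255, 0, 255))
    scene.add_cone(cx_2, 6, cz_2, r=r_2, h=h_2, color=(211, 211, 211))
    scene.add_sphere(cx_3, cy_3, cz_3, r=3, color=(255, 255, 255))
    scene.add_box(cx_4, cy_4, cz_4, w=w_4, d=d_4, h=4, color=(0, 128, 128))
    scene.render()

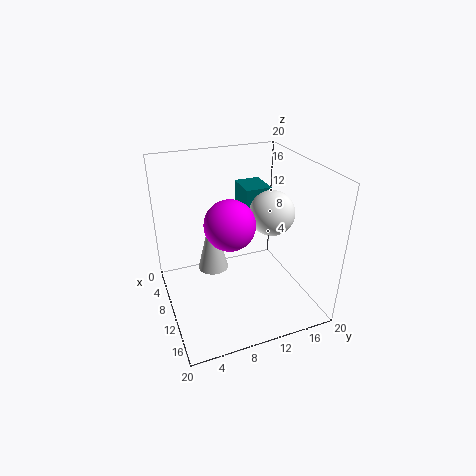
cx_1 = 15
cy_1 = 7
cz_1 = 15
cx_2 = 11
cz_2 = 7
r_2 = 2
h_2 = 8
cx_3 = 12
cy_3 = 14
cz_3 = 14
cx_4 = 1
cy_4 = 13
cz_4 = 11
w_4 = 5
d_4 = 4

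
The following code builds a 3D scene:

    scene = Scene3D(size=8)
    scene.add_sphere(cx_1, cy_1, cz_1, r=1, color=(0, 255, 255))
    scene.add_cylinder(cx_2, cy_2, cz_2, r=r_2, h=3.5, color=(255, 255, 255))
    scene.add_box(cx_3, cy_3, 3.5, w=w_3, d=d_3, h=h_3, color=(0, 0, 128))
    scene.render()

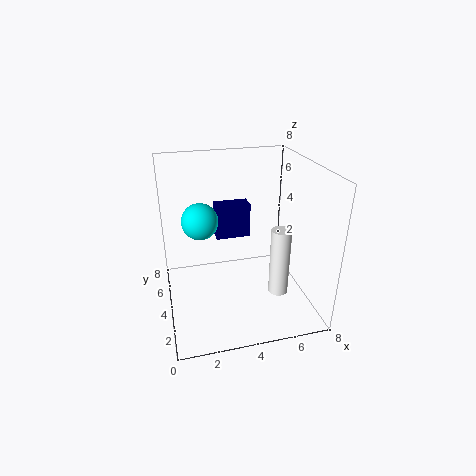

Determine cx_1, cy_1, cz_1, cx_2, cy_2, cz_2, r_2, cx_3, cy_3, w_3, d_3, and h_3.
cx_1 = 2
cy_1 = 4.5
cz_1 = 5
cx_2 = 5.5
cy_2 = 1.5
cz_2 = 2
r_2 = 0.5
cx_3 = 3
cy_3 = 5
w_3 = 2
d_3 = 1
h_3 = 2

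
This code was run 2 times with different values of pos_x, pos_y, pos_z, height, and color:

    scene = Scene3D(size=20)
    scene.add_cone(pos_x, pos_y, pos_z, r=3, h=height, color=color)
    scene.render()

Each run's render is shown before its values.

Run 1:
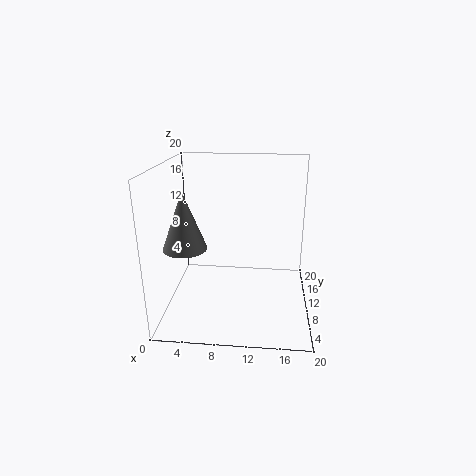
pos_x = 3, pos_y = 8, pos_z = 9, height = 8, color = 'gray'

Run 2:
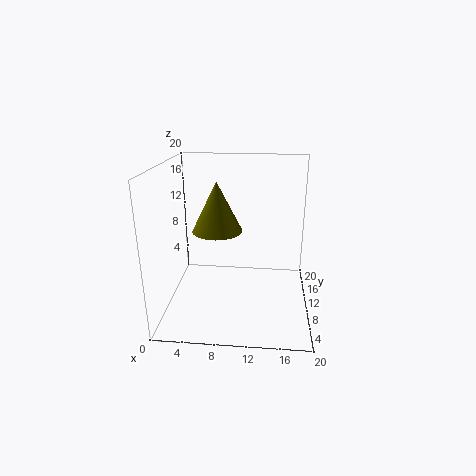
pos_x = 8, pos_y = 5, pos_z = 13, height = 6, color = 'olive'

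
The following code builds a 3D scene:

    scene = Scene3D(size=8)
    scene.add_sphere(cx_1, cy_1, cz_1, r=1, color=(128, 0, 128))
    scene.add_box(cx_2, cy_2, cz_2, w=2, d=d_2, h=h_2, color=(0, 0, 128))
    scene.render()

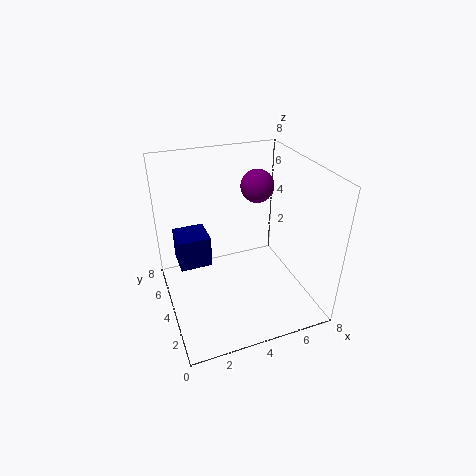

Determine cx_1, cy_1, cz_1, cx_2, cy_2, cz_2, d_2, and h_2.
cx_1 = 6; cy_1 = 6; cz_1 = 6; cx_2 = 1; cy_2 = 6; cz_2 = 1; d_2 = 2; h_2 = 2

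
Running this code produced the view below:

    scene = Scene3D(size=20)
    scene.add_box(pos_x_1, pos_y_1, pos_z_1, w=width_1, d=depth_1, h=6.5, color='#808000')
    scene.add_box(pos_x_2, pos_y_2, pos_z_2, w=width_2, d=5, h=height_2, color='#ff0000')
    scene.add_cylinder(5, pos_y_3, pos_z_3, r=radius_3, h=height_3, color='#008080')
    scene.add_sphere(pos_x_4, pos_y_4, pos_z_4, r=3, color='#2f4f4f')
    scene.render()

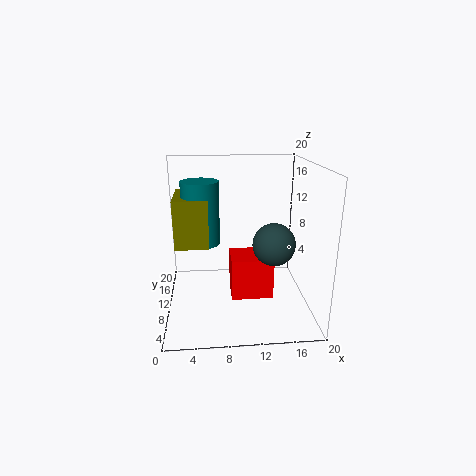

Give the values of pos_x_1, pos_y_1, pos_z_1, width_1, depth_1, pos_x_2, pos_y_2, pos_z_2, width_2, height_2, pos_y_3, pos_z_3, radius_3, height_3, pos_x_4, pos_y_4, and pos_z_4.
pos_x_1 = 1.5
pos_y_1 = 7.5
pos_z_1 = 9.5
width_1 = 4.5
depth_1 = 7
pos_x_2 = 9
pos_y_2 = 8.5
pos_z_2 = 1
width_2 = 6
height_2 = 6
pos_y_3 = 10
pos_z_3 = 9.5
radius_3 = 2.5
height_3 = 8.5
pos_x_4 = 15
pos_y_4 = 9.5
pos_z_4 = 9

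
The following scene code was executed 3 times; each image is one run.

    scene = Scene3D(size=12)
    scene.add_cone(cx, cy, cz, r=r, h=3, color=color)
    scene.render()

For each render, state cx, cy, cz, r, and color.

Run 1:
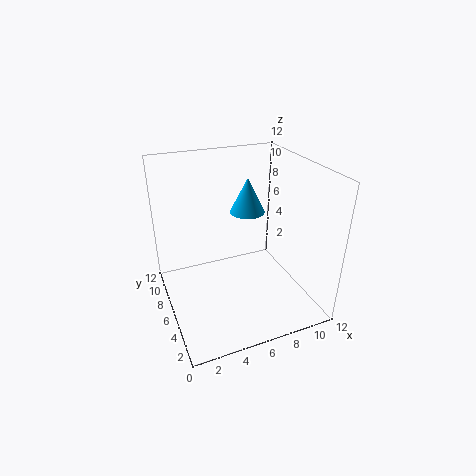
cx = 7.5
cy = 7.5
cz = 7.5
r = 1.5
color = 'deepskyblue'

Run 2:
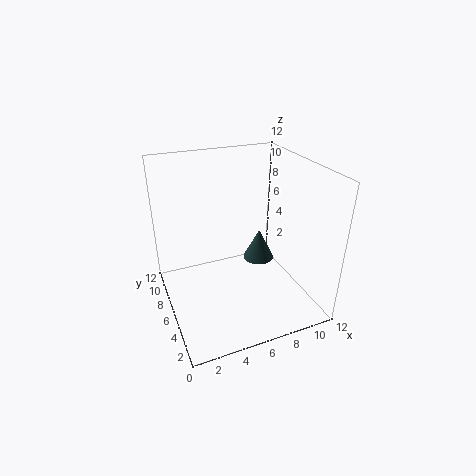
cx = 9.5
cy = 9
cz = 1.5
r = 1.5
color = 'darkslategray'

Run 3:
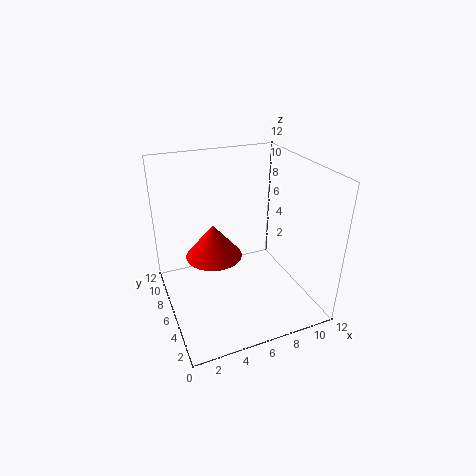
cx = 4.5
cy = 8
cz = 3.5
r = 2.5
color = 'red'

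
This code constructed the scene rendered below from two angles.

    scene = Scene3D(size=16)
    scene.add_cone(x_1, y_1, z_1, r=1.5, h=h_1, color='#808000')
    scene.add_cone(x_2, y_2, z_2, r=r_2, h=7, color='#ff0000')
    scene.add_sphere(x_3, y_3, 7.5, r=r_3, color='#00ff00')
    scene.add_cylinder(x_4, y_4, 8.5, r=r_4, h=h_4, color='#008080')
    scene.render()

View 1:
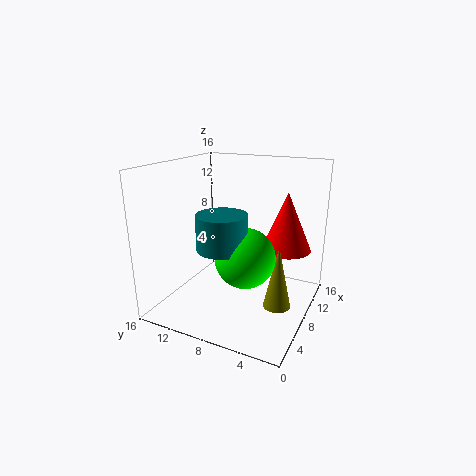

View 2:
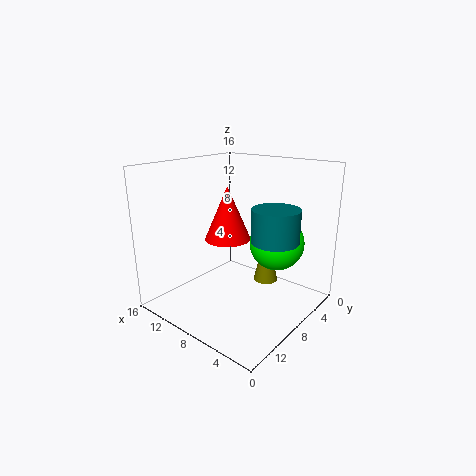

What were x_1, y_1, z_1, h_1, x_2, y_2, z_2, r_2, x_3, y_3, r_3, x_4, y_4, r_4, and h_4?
x_1 = 7.5; y_1 = 3; z_1 = 1; h_1 = 7; x_2 = 13; y_2 = 4; z_2 = 5.5; r_2 = 3; x_3 = 4.5; y_3 = 5.5; r_3 = 3; x_4 = 3.5; y_4 = 7.5; r_4 = 2.5; h_4 = 3.5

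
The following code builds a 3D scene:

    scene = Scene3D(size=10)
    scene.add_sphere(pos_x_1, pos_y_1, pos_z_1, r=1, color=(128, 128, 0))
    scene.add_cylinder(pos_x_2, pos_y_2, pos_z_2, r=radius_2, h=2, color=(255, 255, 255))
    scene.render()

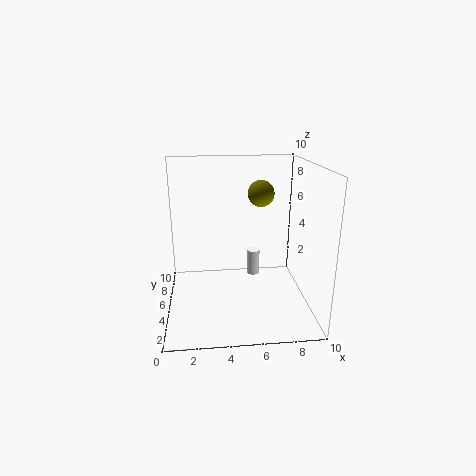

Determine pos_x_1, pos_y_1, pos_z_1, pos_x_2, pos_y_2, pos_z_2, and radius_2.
pos_x_1 = 7, pos_y_1 = 7.5, pos_z_1 = 7.5, pos_x_2 = 6.5, pos_y_2 = 7.5, pos_z_2 = 1, radius_2 = 0.5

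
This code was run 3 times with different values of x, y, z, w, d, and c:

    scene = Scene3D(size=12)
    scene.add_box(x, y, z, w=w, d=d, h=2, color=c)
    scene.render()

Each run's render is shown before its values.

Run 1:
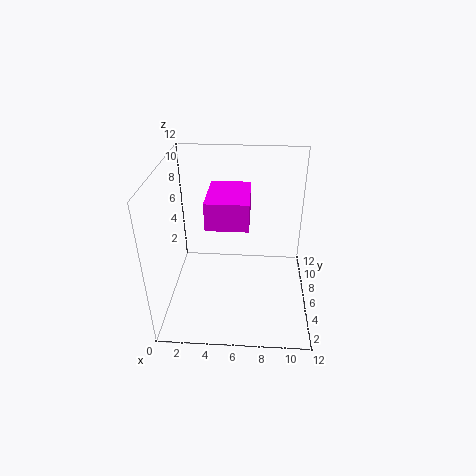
x = 4, y = 2, z = 9, w = 3, d = 4, c = 'magenta'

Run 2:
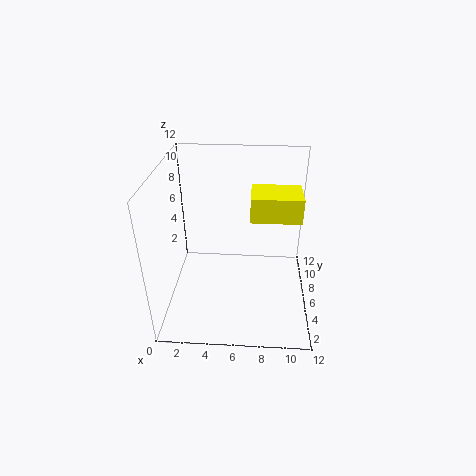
x = 7, y = 5, z = 8, w = 4, d = 3, c = 'yellow'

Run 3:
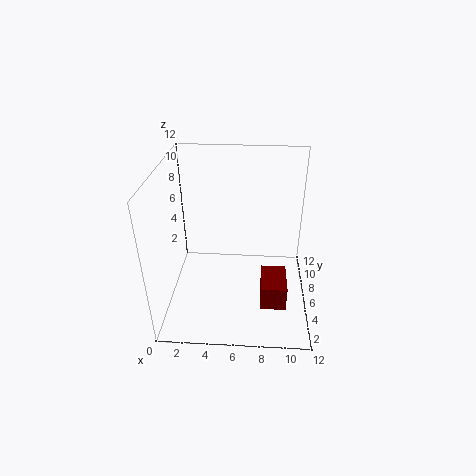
x = 8, y = 2, z = 2, w = 2, d = 3, c = 'maroon'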